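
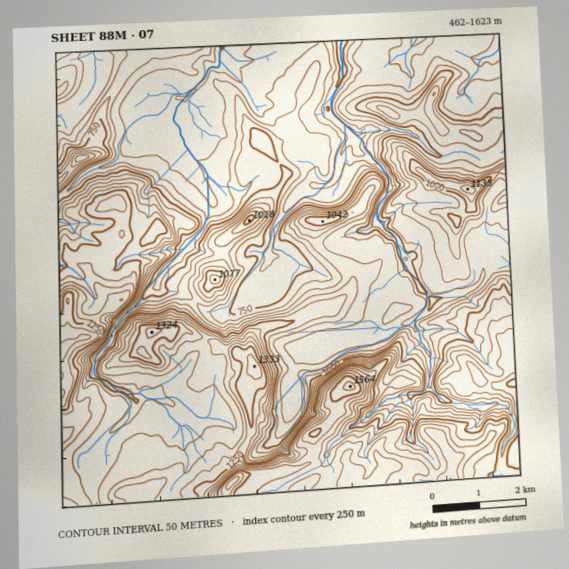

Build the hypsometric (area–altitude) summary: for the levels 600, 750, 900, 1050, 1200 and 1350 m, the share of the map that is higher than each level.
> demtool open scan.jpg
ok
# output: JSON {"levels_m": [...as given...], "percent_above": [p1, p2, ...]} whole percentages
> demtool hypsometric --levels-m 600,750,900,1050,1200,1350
{"levels_m": [600, 750, 900, 1050, 1200, 1350], "percent_above": [89, 68, 46, 32, 14, 6]}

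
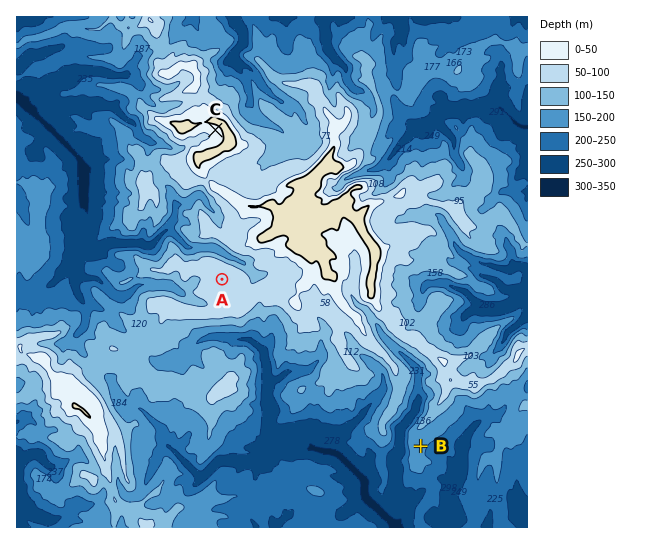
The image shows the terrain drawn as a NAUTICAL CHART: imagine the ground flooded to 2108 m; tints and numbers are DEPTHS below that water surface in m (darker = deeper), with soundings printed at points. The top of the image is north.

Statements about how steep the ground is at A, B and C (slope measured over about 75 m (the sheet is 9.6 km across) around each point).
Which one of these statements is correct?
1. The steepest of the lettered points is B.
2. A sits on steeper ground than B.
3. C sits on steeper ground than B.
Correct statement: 3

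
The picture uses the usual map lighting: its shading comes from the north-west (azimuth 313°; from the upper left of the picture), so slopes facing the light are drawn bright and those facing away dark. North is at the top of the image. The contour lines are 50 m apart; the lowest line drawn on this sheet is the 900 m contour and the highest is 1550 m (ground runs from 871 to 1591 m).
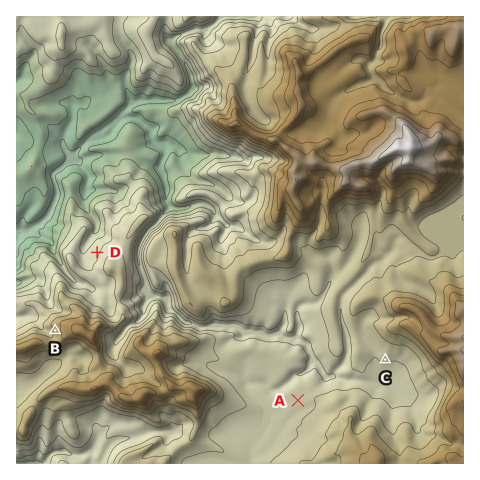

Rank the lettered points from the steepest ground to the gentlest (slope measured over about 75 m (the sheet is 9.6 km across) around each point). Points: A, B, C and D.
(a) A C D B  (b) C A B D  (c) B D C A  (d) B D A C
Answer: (c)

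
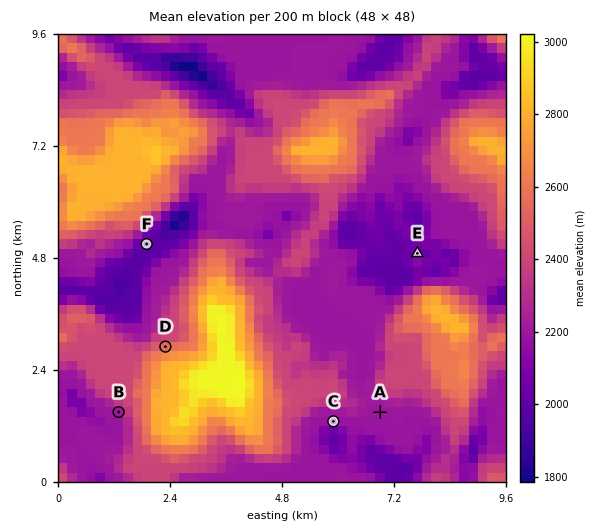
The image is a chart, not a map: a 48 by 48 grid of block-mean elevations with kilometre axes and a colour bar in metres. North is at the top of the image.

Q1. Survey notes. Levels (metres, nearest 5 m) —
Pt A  2195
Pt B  2200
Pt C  2190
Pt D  2590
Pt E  2030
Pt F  1985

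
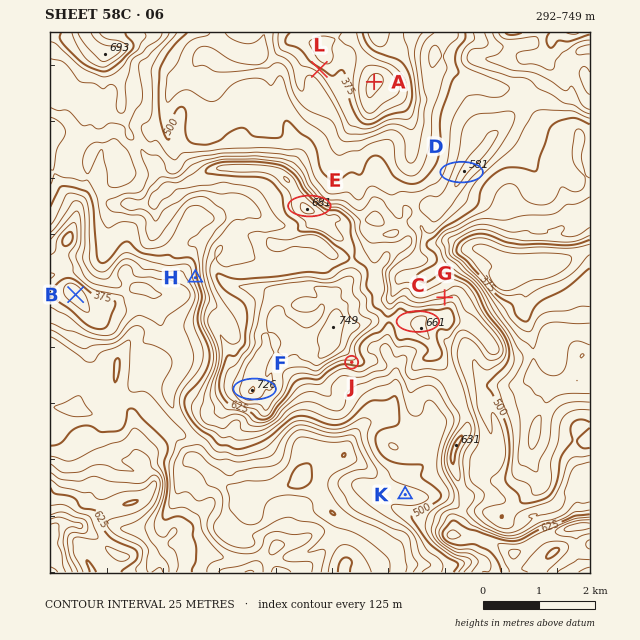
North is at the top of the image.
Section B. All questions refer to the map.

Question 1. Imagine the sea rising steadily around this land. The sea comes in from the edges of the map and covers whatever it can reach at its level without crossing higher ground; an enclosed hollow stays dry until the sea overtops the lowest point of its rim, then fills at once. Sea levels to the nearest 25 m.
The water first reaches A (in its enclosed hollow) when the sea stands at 350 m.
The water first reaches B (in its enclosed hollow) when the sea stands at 375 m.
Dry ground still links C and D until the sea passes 550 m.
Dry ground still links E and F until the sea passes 625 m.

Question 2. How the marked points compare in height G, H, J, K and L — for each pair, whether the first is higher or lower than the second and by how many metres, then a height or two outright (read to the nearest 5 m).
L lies lower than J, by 255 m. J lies higher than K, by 185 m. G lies higher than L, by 185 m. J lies higher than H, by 150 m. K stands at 455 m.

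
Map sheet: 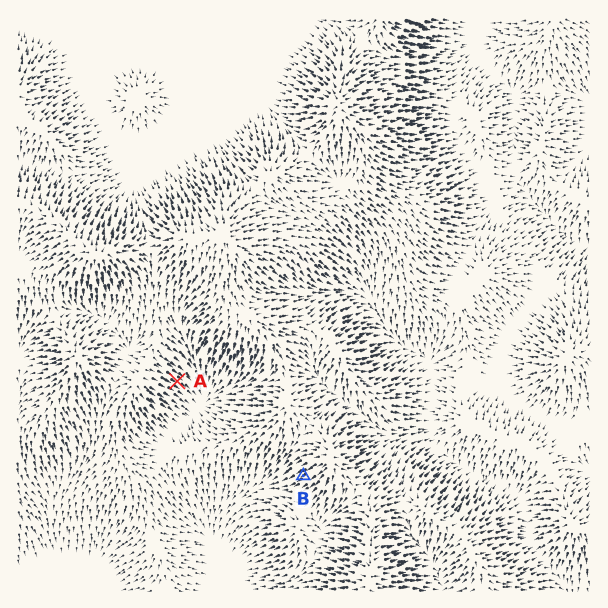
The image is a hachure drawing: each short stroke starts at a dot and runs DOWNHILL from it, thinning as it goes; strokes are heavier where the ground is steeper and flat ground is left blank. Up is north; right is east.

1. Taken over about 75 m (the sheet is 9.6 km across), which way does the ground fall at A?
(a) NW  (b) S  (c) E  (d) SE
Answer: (d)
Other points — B SW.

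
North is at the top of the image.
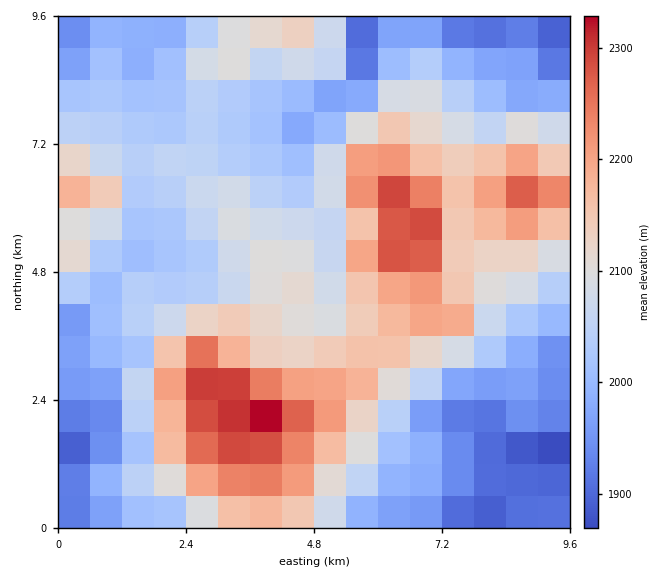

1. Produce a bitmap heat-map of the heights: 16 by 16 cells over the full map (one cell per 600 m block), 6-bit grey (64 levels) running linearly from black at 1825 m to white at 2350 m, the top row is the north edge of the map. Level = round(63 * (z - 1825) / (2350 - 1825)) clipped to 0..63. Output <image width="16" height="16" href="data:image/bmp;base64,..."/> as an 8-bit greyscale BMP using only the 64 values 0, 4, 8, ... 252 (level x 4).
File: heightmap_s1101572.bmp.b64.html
<image width="16" height="16" href="data:image/bmp;base64,Qk02BQAAAAAAADYEAAAoAAAAEAAAABAAAAABAAgAAAAAAAABAAATCwAAEwsAAAABAAAAAAAAAAAAAAEBAQACAgIAAwMDAAQEBAAFBQUABgYGAAcHBwAICAgACQkJAAoKCgALCwsADAwMAA0NDQAODg4ADw8PABAQEAAREREAEhISABMTEwAUFBQAFRUVABYWFgAXFxcAGBgYABkZGQAaGhoAGxsbABwcHAAdHR0AHh4eAB8fHwAgICAAISEhACIiIgAjIyMAJCQkACUlJQAmJiYAJycnACgoKAApKSkAKioqACsrKwAsLCwALS0tAC4uLgAvLy8AMDAwADExMQAyMjIAMzMzADQ0NAA1NTUANjY2ADc3NwA4ODgAOTk5ADo6OgA7OzsAPDw8AD09PQA+Pj4APz8/AEBAQABBQUEAQkJCAENDQwBEREQARUVFAEZGRgBHR0cASEhIAElJSQBKSkoAS0tLAExMTABNTU0ATk5OAE9PTwBQUFAAUVFRAFJSUgBTU1MAVFRUAFVVVQBWVlYAV1dXAFhYWABZWVkAWlpaAFtbWwBcXFwAXV1dAF5eXgBfX18AYGBgAGFhYQBiYmIAY2NjAGRkZABlZWUAZmZmAGdnZwBoaGgAaWlpAGpqagBra2sAbGxsAG1tbQBubm4Ab29vAHBwcABxcXEAcnJyAHNzcwB0dHQAdXV1AHZ2dgB3d3cAeHh4AHl5eQB6enoAe3t7AHx8fAB9fX0Afn5+AH9/fwCAgIAAgYGBAIKCggCDg4MAhISEAIWFhQCGhoYAh4eHAIiIiACJiYkAioqKAIuLiwCMjIwAjY2NAI6OjgCPj48AkJCQAJGRkQCSkpIAk5OTAJSUlACVlZUAlpaWAJeXlwCYmJgAmZmZAJqamgCbm5sAnJycAJ2dnQCenp4An5+fAKCgoAChoaEAoqKiAKOjowCkpKQApaWlAKampgCnp6cAqKioAKmpqQCqqqoAq6urAKysrACtra0Arq6uAK+vrwCwsLAAsbGxALKysgCzs7MAtLS0ALW1tQC2trYAt7e3ALi4uAC5ubkAurq6ALu7uwC8vLwAvb29AL6+vgC/v78AwMDAAMHBwQDCwsIAw8PDAMTExADFxcUAxsbGAMfHxwDIyMgAycnJAMrKygDLy8sAzMzMAM3NzQDOzs4Az8/PANDQ0ADR0dEA0tLSANPT0wDU1NQA1dXVANbW1gDX19cA2NjYANnZ2QDa2toA29vbANzc3ADd3d0A3t7eAN/f3wDg4OAA4eHhAOLi4gDj4+MA5OTkAOXl5QDm5uYA5+fnAOjo6ADp6ekA6urqAOvr6wDs7OwA7e3tAO7u7gDv7+8A8PDwAPHx8QDy8vIA8/PzAPT09AD19fUA9vb2APf39wD4+PgA+fn5APr6+gD7+/sA/Pz8AP39/QD+/v4A////ADBEWFyAoKiceFBEQCggKCgwUGyEtMTIuIhwUEw0JCQkIDhcpNDg3MSkhFxMOCQcFDA0bKjc6PDUvJBoQCwsODRARHC45OTIuLSsiGxIQEQ4RFRcoNCslJCYoKCMfGRMOEBYaHiQmJCEgJiotLB0YFRkWGhkaHSEjHictLychIBoiGRYXGR4hIR0tNzYmJCQgIR4YGBwgHh0cKDY4JyouKSsmGRodHxsZHzA4MiguNjEkHRocGxoYFh4uLygmKC0mGxoZGBoZFxIWIScjHxwhHhcYFxcbGRcVERIgIBoWEhMRFxMWHyEcHhwLFhkUERELDhQTExohIyUeChERCwoMCA="/>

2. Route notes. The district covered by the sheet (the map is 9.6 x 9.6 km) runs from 1840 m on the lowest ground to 2350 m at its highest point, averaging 2070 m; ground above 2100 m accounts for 34.2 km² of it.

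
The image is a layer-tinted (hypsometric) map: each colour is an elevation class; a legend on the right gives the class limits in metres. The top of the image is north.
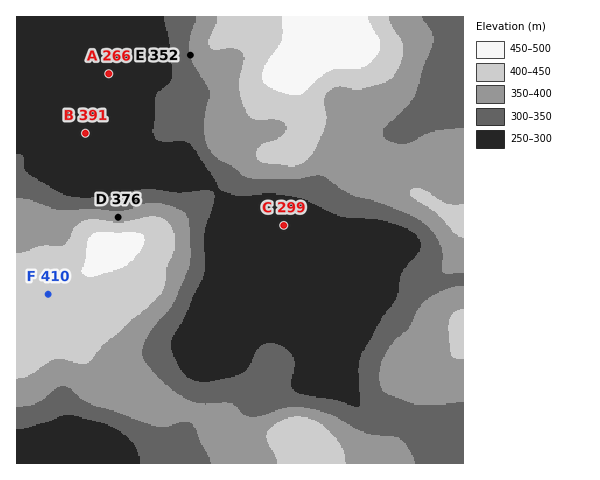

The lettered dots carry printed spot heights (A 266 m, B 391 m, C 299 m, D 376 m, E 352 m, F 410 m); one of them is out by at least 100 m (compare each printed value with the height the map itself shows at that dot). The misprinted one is B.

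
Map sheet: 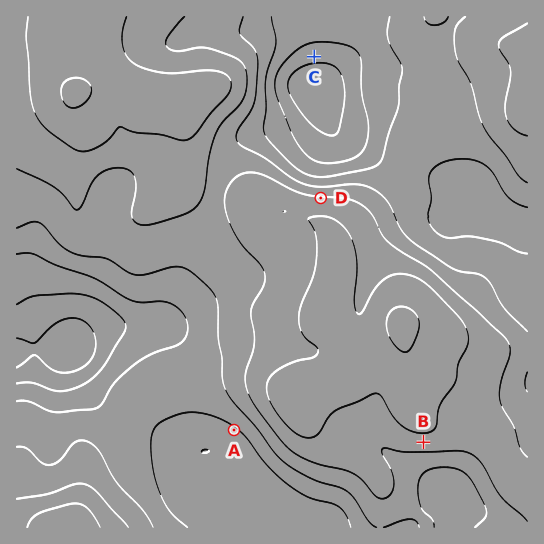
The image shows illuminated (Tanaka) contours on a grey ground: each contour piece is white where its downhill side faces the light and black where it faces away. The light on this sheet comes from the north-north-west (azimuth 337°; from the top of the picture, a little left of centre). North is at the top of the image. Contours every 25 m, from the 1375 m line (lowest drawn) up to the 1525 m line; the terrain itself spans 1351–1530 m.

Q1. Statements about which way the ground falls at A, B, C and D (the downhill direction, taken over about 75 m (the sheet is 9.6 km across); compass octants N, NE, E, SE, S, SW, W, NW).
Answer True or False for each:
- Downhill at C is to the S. True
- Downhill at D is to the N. True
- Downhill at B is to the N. False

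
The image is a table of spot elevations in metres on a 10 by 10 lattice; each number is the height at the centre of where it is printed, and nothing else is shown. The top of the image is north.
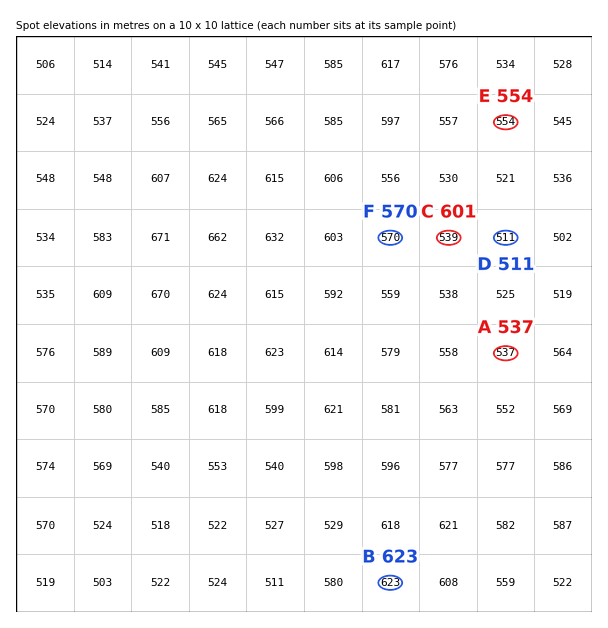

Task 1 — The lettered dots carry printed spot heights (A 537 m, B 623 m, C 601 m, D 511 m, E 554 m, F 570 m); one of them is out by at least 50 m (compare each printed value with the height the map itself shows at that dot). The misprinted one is C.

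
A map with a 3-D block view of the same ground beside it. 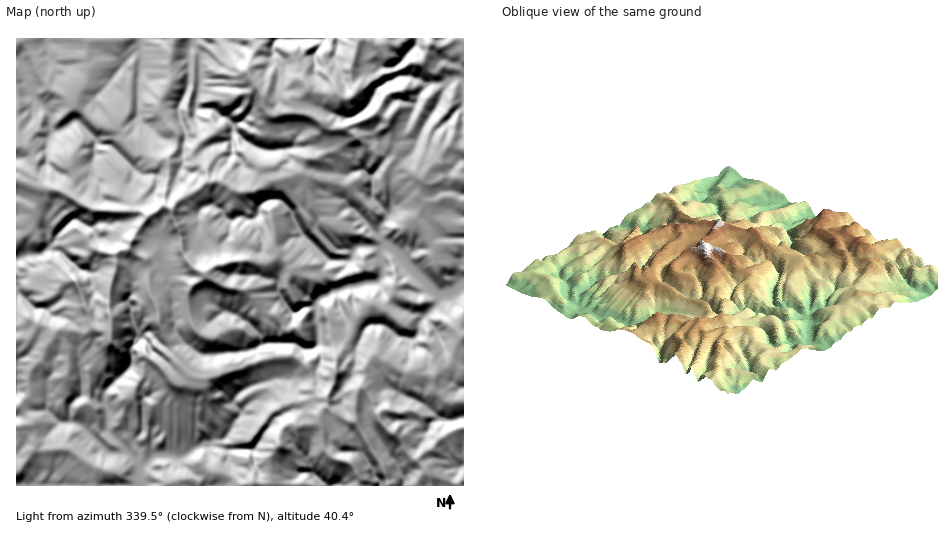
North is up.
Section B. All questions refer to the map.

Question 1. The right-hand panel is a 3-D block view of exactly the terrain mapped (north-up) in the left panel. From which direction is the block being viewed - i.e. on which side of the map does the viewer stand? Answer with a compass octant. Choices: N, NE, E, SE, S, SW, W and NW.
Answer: SE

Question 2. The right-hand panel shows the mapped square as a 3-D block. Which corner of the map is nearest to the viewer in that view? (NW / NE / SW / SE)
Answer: SE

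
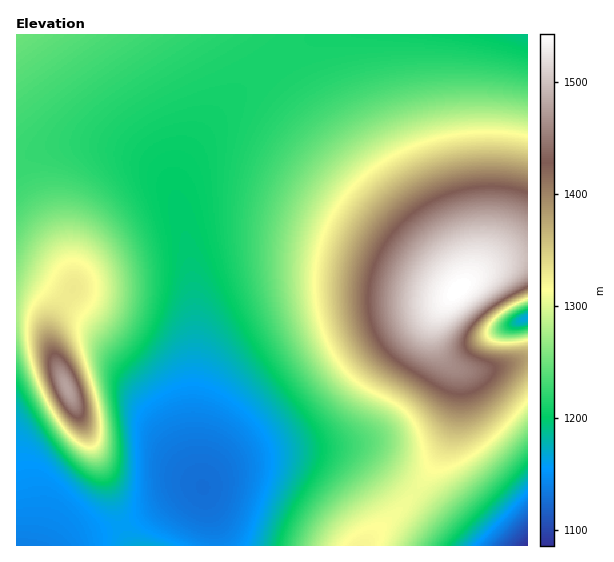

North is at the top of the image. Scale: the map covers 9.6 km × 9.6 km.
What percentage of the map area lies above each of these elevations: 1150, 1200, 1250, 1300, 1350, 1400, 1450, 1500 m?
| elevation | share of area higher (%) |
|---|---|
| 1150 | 92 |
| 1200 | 79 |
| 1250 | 42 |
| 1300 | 28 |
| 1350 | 18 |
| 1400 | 12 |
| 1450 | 7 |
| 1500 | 3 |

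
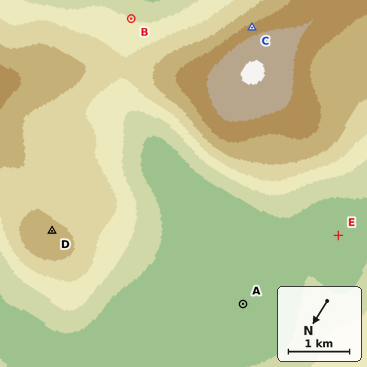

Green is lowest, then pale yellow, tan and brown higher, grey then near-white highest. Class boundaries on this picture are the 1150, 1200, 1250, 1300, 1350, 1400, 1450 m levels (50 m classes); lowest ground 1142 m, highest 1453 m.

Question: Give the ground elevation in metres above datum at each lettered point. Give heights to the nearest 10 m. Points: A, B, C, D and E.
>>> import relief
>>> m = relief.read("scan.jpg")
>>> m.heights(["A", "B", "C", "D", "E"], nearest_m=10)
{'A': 1140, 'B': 1200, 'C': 1370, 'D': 1320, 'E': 1140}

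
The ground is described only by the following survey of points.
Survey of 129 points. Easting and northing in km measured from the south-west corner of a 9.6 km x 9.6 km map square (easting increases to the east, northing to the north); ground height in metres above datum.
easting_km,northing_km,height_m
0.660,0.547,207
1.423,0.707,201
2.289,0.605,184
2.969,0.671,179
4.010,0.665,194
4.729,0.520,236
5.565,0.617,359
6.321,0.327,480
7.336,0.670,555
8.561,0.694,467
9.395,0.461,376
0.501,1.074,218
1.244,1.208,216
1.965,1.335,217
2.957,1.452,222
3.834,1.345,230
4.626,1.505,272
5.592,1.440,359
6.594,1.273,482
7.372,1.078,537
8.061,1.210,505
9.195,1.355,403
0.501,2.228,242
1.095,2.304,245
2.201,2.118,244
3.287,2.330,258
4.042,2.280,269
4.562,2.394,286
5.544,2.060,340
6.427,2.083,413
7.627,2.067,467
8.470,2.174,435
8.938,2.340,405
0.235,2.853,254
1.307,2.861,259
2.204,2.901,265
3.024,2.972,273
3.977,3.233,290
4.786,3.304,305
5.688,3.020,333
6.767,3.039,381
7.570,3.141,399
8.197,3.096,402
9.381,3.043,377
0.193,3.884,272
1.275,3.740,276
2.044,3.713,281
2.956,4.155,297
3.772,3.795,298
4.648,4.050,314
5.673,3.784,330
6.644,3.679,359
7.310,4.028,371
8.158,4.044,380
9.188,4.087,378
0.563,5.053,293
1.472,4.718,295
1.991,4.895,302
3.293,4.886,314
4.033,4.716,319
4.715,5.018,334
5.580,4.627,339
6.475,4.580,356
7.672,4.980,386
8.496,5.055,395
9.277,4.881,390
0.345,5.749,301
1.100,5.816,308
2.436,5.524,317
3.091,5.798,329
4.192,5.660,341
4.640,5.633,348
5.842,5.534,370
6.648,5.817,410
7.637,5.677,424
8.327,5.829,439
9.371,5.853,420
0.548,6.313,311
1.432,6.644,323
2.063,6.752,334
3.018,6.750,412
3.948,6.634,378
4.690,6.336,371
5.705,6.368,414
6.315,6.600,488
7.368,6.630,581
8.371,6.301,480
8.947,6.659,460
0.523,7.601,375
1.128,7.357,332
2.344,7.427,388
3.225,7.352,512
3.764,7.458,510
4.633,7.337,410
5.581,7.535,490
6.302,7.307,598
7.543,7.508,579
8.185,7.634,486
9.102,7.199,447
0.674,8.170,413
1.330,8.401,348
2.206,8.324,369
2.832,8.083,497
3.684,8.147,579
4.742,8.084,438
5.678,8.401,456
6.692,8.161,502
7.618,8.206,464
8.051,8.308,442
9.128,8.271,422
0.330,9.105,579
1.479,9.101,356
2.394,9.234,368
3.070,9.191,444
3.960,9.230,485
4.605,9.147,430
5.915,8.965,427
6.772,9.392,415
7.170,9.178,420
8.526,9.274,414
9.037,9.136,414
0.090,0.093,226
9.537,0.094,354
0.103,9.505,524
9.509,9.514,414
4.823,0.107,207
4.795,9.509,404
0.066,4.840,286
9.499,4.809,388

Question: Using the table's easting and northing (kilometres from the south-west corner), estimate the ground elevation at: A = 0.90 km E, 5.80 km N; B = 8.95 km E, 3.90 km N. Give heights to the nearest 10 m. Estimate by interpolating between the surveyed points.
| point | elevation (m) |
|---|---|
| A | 310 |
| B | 380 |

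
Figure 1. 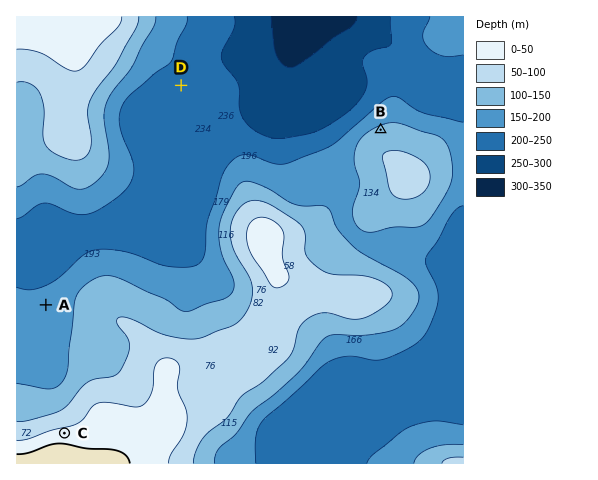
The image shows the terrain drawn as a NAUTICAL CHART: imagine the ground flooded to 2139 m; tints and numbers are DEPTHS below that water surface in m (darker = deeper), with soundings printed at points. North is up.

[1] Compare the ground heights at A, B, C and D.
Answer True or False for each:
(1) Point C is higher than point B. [True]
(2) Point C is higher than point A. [True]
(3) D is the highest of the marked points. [False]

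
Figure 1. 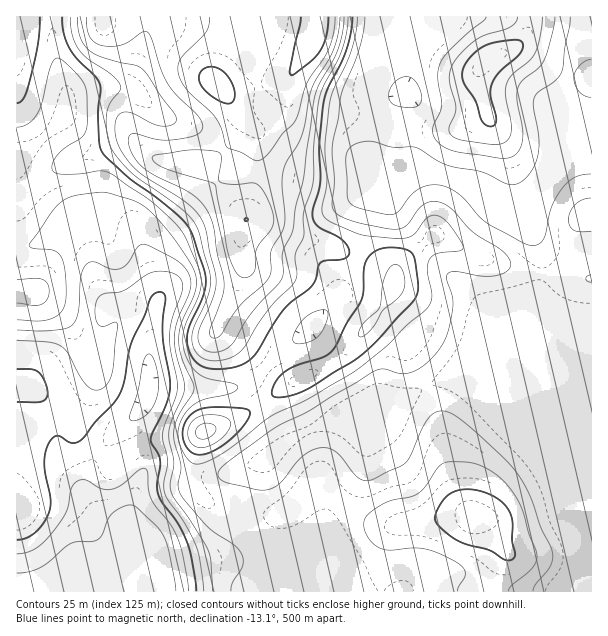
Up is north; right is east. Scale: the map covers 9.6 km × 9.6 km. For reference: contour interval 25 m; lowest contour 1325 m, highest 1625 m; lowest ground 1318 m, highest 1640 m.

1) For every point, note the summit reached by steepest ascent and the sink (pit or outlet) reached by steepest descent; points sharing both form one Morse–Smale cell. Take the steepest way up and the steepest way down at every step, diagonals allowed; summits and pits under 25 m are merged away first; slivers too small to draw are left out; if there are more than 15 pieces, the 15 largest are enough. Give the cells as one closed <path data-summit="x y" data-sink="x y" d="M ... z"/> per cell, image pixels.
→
<path data-summit="246 219" data-sink="146 539" d="M122 88l-27 0-26 8-5 21-23 23-25 18 0 15 3 12 14 17 27 20 11 2 11 12 8 15 6 31 12 24 9-4 21 0 12 4 6 3-6 30 0 47 84 2 11-3 7-5 33-32 20-14 31-32 20-42-27-16-26-6-37-15-18-3 6-47-17-4-7-11-29-28-37-14-27-22z"/><path data-summit="473 516" data-sink="572 131" d="M483 373l-16 0-27 7-45 24-20 6-10 6-30 4-42 18-35 29-12 43 2 2 16 4 20-4 7-4 23-26 18 11 27 23 21 8 13 2 63-10 15 0 18 7 16 26-1 8-14 21-3 7 1 7 103 0 1-200-28 4-30 12-13 0-17-11z"/><path data-summit="315 35" data-sink="146 539" d="M138 302l-21 0-9 4-5 9-3 17-11 14-45 26-14 14-14 3 0 202 283 1 5-19-10-5-27-8-51 0-60 12 2-6 52-8 15-6 10-12 11-28-12-4-16-2-15-7-10-11 0-11-2-2-8 0-21-6-13 0-5 2 0-12-14-25-2-11 16-18 6-16 0-50 6-30-6-3z"/><path data-summit="315 35" data-sink="572 131" d="M591 20l-20 40-12 45 1 12 11 14-1 7-23 44-22 35-16-3-12-6-21-21-41-15-16-3-11 1-23 13 1 11 14 24 22 24 23 30 17 12 20 21 12 16 4 11-8 19-4 23 18 23 17 11 13 0 30-12 28-6z"/><path data-summit="488 60" data-sink="572 131" d="M591 16l-162 0-4 3-10 11-6 18-3 23 2 22-12 5-8 9-12 27-4 22 0 12 2 8 7 6 5 0 22-12 11-1 16 3 29 9 12 6 21 21 16 8 12 1 22-35 24-48 0-3-11-14-1-12 12-45 19-36z"/><path data-summit="315 35" data-sink="146 539" d="M317 16l-264 0-1 19 3 19 13 44 7-6 20-4 27 0 10 3 32 25 37 14 29 28 7 11 17 3 5-29-1-11-17-15-9-15-12-13 7 3 12 0 48-13 19-25 8-16 4-14z"/><path data-summit="395 285" data-sink="572 131" d="M384 182l-8 7-3 6-15 65 32 12 4 6 0 9-14 24-39 47-48 24-33 22 17 24 7 16 37-20 20-6 24-2 10-6 20-6 45-24 27-7 19 1 1-12 11-30-4-11-12-16-20-21-17-12-23-30-22-24-14-24z"/><path data-summit="315 35" data-sink="572 131" d="M428 16l-110 0-4 22-8 16-19 25-48 13-15-1 17 26 17 15 1 11-5 28 31 4 26 6 69 1-8-14 0-12 4-22 12-27 8-9 12-5-2-22 4-29 5-12z"/><path data-summit="473 516" data-sink="146 539" d="M314 482l-8 12-22 18-20 4-18-5-11 29-10 12-15 6-52 8-2 6 60-12 51 0 35 11 2 2-3 6-1 13 187-1 3-13 14-21 1-8-13-24-7-5-14-4-15 0-63 10-13-2-21-8-27-23z"/><path data-summit="33 291" data-sink="146 539" d="M65 230l-29 14-20 4 1 140 13-2 14-14 45-26 8-8 5-11 1-12 5-10-12-23-8-30-14-17z"/><path data-summit="246 219" data-sink="572 131" d="M260 172l-5 0-2 5-5 43 18 3 28 12 35 9 27 15 2-1 12-54 6-15 5-7-70-1z"/><path data-summit="204 431" data-sink="146 539" d="M245 386l-95 0-6 19-16 18 2 11 14 25 0 12 5-2 13 0 30 7 2-2 2-18 6-22 44-20 14-10-4-8z"/><path data-summit="395 285" data-sink="146 539" d="M357 259l-13 22-8 21-31 32-20 14-33 32-11 6 7 2 12 15 33-21 48-24 39-47 14-24 0-9-4-6z"/><path data-summit="17 17" data-sink="146 539" d="M51 16l-35 1 1 140 24-17 23-23 3-9 0-16-13-45z"/><path data-summit="204 431" data-sink="572 131" d="M261 404l-36 20-23 10-6 22-2 20 22 0 44-13 12-7 11-12 0-6z"/>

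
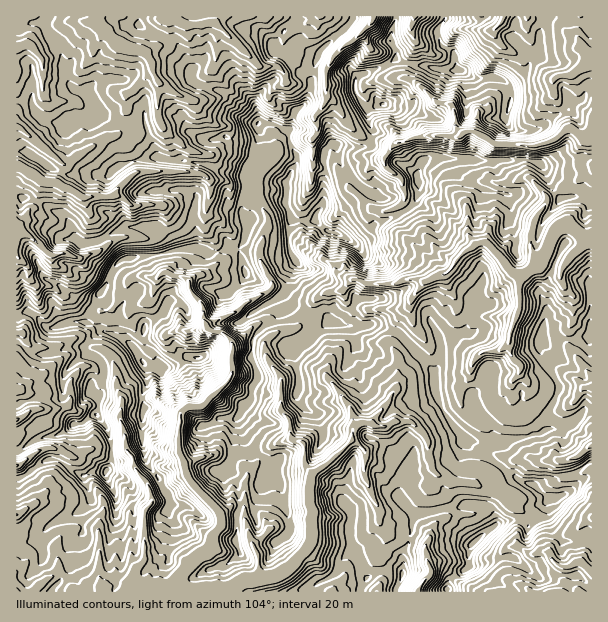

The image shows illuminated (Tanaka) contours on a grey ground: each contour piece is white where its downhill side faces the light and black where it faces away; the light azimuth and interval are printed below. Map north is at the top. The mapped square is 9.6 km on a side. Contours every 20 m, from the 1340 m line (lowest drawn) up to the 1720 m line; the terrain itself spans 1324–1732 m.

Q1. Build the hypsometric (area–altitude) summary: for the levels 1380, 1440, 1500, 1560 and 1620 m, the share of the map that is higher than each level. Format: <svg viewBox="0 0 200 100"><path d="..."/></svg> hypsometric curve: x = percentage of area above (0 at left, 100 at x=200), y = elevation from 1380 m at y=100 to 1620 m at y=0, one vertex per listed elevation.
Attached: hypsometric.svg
<svg viewBox="0 0 200 100"><path d="M166 100l-51-25-57-25-29-25-21-25"/></svg>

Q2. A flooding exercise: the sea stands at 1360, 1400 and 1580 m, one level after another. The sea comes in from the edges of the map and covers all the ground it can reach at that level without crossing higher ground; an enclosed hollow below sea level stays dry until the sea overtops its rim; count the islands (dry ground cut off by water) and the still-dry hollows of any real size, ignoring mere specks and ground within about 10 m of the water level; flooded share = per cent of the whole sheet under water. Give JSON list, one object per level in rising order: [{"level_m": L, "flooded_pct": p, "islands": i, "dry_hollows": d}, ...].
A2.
[{"level_m": 1360, "flooded_pct": 10, "islands": 0, "dry_hollows": 0}, {"level_m": 1400, "flooded_pct": 25, "islands": 0, "dry_hollows": 0}, {"level_m": 1580, "flooded_pct": 89, "islands": 3, "dry_hollows": 0}]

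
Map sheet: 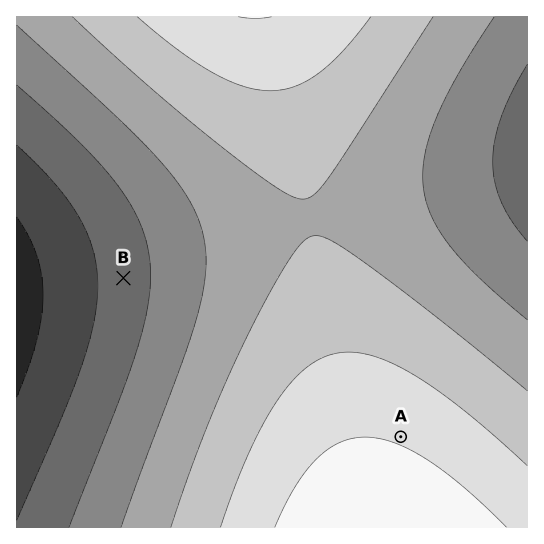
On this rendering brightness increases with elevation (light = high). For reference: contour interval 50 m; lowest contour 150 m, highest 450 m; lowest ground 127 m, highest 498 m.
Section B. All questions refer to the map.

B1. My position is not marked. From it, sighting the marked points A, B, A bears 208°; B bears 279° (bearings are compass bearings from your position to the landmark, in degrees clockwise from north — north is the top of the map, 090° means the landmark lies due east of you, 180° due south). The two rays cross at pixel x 457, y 331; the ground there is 350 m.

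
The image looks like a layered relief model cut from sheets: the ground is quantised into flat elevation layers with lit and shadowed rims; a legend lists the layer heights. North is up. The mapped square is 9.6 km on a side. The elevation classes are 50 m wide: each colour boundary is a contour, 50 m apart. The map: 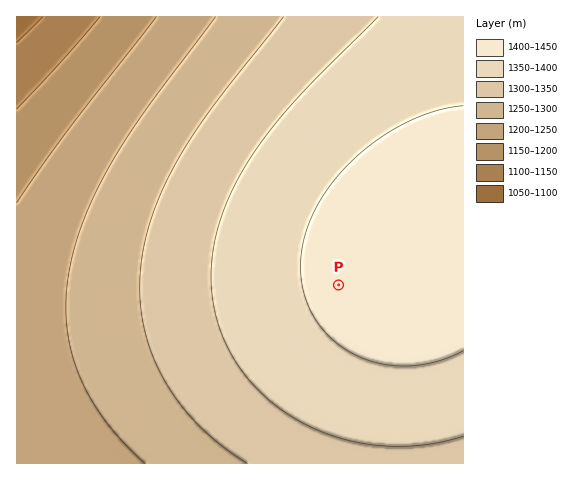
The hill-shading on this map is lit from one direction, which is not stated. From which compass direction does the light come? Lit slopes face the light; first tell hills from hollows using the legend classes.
NW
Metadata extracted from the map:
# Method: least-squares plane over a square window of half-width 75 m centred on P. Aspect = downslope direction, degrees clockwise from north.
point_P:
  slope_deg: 1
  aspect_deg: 252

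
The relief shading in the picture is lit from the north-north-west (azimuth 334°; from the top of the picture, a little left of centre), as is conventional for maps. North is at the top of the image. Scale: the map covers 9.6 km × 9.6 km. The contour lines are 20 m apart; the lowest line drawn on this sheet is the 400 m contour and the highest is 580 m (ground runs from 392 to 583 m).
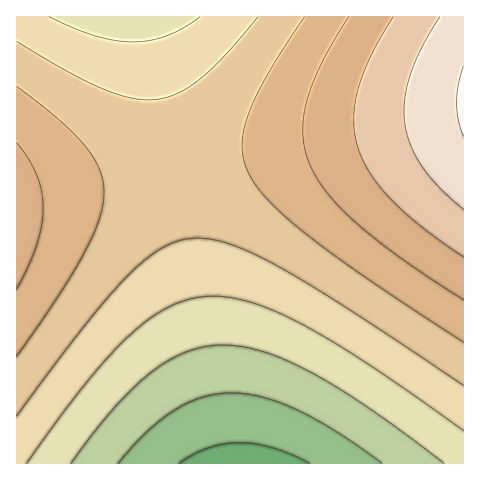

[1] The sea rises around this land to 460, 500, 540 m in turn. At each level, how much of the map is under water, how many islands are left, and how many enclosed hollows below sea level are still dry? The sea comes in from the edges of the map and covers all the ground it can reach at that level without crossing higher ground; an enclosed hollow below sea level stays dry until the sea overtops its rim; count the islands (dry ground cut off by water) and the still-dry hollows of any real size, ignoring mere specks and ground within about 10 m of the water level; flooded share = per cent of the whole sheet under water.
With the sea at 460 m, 25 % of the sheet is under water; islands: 0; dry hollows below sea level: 0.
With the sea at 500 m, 67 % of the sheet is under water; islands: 0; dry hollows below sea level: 0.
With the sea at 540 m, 90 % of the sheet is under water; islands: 0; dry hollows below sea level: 0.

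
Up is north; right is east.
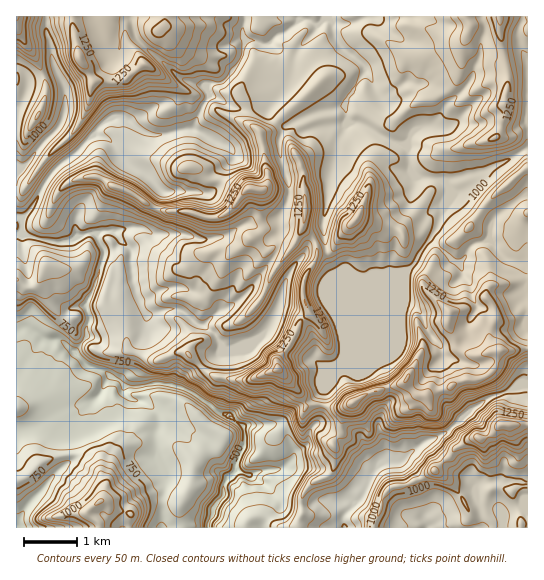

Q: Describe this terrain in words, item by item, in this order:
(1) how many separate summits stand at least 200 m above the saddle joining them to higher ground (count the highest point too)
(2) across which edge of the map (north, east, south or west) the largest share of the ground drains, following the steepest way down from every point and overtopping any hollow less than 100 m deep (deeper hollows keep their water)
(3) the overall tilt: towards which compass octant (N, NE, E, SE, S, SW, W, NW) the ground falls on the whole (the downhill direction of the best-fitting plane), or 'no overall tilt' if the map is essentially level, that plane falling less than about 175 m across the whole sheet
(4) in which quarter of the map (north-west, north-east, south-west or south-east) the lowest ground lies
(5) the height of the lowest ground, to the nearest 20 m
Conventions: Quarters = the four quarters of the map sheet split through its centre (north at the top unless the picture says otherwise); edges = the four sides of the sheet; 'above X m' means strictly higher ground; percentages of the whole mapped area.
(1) There are 9 summits with 200 m or more of prominence.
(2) Most of the ground drains across the southern edge.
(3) On the whole the ground falls towards the south-west.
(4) Look to the south-west quarter for the lowest ground.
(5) About 440 m is the lowest elevation on the sheet.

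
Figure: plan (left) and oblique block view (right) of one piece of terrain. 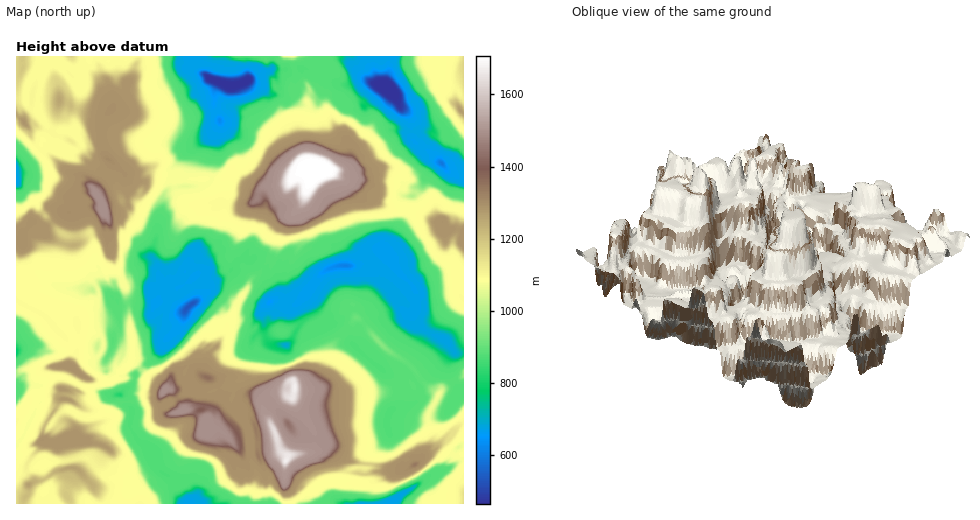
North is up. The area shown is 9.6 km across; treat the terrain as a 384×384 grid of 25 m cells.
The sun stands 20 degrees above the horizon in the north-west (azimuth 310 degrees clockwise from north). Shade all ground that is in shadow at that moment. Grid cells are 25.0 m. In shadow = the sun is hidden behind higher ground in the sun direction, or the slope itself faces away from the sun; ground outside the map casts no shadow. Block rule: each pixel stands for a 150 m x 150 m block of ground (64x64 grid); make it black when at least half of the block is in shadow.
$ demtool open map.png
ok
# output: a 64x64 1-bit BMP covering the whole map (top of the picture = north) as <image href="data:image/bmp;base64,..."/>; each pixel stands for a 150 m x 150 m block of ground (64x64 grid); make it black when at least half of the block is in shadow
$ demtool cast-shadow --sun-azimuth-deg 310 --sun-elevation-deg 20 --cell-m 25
<image width="64" height="64" href="data:image/bmp;base64,Qk0+AgAAAAAAAD4AAAAoAAAAQAAAAEAAAAABAAEAAAAAAAACAAATCwAAEwsAAAIAAAAAAAAA////AAAAAABwiAvk////gDjIAeD////gPAAQYPv/x/gMADAAAf/7/AAAIAAB/8D8AAFgeAP/wH4/80D4Qd/AHhvywH/AB+AMAACAPYIG2AYAAcgAhgbcAggBxgAEBPwBDAGDwAAM/AAGAQPAAAz8HAPBAEAAzvweAy8GAAHe3A4A34cAAMzYDgAfgwAAzJgEAfOCAACAEACHAMAAAAAAAABIYAAAAAAAAAwwBwAAAAAADDgPwAAAAAAEfAfCAAAAAAZ4AecAAAAADngB4QAABAAOeADwAAAAgA78APwABgAADjmA/AAEAAAMf8D8AAAAAAz+QP8AAAAADP4Af+AAAAAM/4BH8PwAAAH/gAH//wAAAf+AAH//gHgH/8AAP/+AeOP/4AP//4M84/nw////hhgj/PDj//+CAOP9/kf//4AEZ/z4M///AAAH/ADgf/8AAAf8ABAf/gAABvwAMH/+AAAE/AAQf/4AAAh8AAE//4AAABgAAR/+wAAAGAAAD25AAAA4AAACRIAAAAAAAAAAAAAAAwAAABAAAACDgAAAFIIAAcPwAAABADAB8/gAAAMAMAHz+AAAEgAgAHH4AAAAAAAAMbAAAAAAAgAxoAAAAAAAAHMAAAAAAAAAcsAAIAAAwABywYAA+ABAAGe/wAH8AGAAB7/gATgAYABPAPjBAAAggAoP48MAAA=="/>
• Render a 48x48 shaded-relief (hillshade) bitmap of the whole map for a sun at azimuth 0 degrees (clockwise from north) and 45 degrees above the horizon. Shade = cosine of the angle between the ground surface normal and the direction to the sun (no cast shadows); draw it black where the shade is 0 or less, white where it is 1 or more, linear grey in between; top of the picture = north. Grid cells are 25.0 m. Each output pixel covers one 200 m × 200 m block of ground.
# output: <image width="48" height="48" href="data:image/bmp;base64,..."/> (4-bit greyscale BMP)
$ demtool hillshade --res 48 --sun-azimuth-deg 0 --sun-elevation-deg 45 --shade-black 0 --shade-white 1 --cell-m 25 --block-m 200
<image width="48" height="48" href="data:image/bmp;base64,Qk32BAAAAAAAAHYAAAAoAAAAMAAAADAAAAABAAQAAAAAAIAEAAATCwAAEwsAABAAAAAAAAAAAAAAABEREQAiIiIAMzMzAERERABVVVUAZmZmAHd3dwCIiIgAmZmZAKqqqgC7u7sAzMzMAN3d3QDu7u4A////ALirmodYu7vck0dHUQMQATYkMQAACd7ru8l5moeKq7vcplVmMRMhE0ZUQyIgAZzdu725iYnLu7zLuoeWNFVkVVRVV3dkAAXN273bvMzKq7y7qqp1WamUdkIkVYmaphA5uruaq8yoesy7p0ISeapld1QzZqze7aQTerpVV3Zmmsu6cwACZqp4vKqFeazf7u2FeqqZqXeczMqFREI1WKqI3cu6qZrN7u7rmqvd3M3dvLhBNZeJrLp6zLu7uqq7vd7duqvc3e3cqbhDJYq73Lh9uqu8uqqru8zO7Lu7nMzMyrhnllvd3KesqKu7qpmKu7y97Nu7d4q+7aZ3vM3uy6e7hpuqqpp5q7zHvsu6mKuqu5aHbe3cu6u6mJqoqqqZq6vJnIq63raFRZmrqrqqu73tzLvLrLvLu7rNqmmoqXqrdXvd7Lq7ze/+7+3d3czbu7vNusy6mL3Nymzu7bvM7v//7v/+3d3Lqru83d3d3tuq3Jrv3dy73u///u/+7dy6q7vN7rzKzcu43Lqu3d3rmszM3e7u7suqu83d25loq7qqu7qqzc7tp6vKibze26qrve7bhpZqu7uqq8q6vM3duIvbq8u7uqq7ze2WV0Wru7uqu9rLvN3dyYve7u3Lu6u7zbt2Zlmru7urvNm7qszd2onN3d7bu7u8y7qJVKu7u7u7uamruYvN3WZ7u73cu7vNu7qIWLu7u7u6homruom9vbdGiqu93u3du7qIm7u7uqqmWZeru7q6rOp1VYq87u7bu6iIq7u6qqqne7iaqrunm8updUerzcy7u6WHq3mqqqqoWauXaaqmq7u6qnRXq7u7u5ZmqlV4h3mlV4p1VaqHqruoiqdURqu7unZXhoZVeIiHl3dolVdZp3lVRGeHVGmqp0RlVrqHmZhol2aap0NHVVVUIAJFZkRnVEVnecu7mIdmhXWalkNEWGNUEAACNEISJFh6ve3biahmlnh6h2Z4p0RFRkICMiISRYrO7u7qu7pqqnhYeaqqqGRlmodSNEM1eLvu7t7du7iMqnZmi7u7q5homXWWRFd2q8zO7u3cy6jMupZ4m7u7u6yahXZYdUipqr7u77u6urzsuqmJq7u7u93Kl5pUanipqqzu7nmJnN3bq7y6vN3uy93MvKuomruqrMzey2dpzu26u93Lvu7u3d3Mzd3d3dvdzd3bqGR73d27u93LvN3u7uzM3u/u7tvd3dy3VUWrurqbu7u7mazu7ty97v/u3d3NvcqFVTaqq7ebqWmqh6nM3azN3v/+zd7cvLp3hGqqiZerqVarp6eru6vd3u7u7u7d3LqJVLy5eIq7qpirqqqqqrvd3czd/u7t7rp2Rdy5mby7u7u7vM2ru97e7tzu3c3u7Jdkeruqu927u6y7y8297v7szd3ey93t13RHvZu7zLu7y6q7y8vd3d3Ku827u8zcdURau5q83LrN7cqrvcqoVXmcu7y7rKllVWWbupm7y6ve7uurnLpUVCRpmau7vKhVdnaruqmruqvNzeuqmrp5ljQjh5q7vKqZl3i7uw=="/>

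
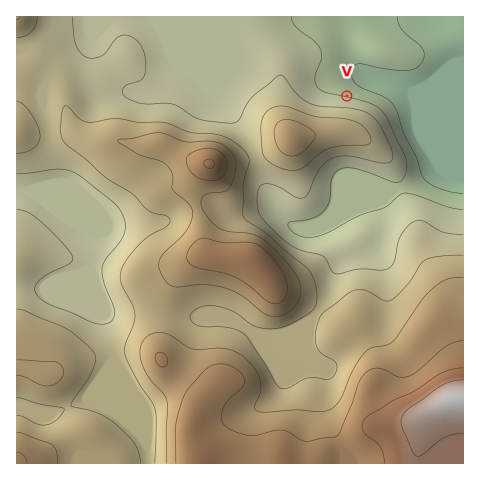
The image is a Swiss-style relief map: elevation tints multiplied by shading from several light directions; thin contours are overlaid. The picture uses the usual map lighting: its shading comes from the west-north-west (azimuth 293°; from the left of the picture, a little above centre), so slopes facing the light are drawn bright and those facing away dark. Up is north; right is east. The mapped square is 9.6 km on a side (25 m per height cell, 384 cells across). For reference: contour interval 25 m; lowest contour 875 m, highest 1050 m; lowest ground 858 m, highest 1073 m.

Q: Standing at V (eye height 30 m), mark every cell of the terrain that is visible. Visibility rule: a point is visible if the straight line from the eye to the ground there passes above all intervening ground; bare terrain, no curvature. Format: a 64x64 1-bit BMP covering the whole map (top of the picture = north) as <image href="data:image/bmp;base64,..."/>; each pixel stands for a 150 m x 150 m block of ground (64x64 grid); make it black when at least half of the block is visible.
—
<image width="64" height="64" href="data:image/bmp;base64,Qk0+AgAAAAAAAD4AAAAoAAAAQAAAAEAAAAABAAEAAAAAAAACAAATCwAAEwsAAAIAAAAAAAAA////AAAAAAAAAAAAAAAAAAAAAAAAAAAAAAAAAAAAAAAAAAAAAAAAAAAAAAAAAAAAAAAAAAAAAAAAAAAAAAAAAAAAAAAAAAAAAAAAAAAAAAAAAAAAAAAAAAAAAAAAAAAAAAAAAAAAAAAAAAAAAAAAAAAAAAAAAAAAAAAAAAAAAAAAAAAAAAAAAAAAAAAAAAAAAAAAAAAAAAAAAAAAAAAAAAAAAAAAAAAAAAAAAAAAAAAAAAAAAAAAAAAAAAAAAAAAAAAAAAAAAAAAAAAAAAAAAAAAAAAAAAAAAAAAAAAAAAAAAAAAAAAAAAAAAAAAAAAAAAAAAAAAAAAAAAAAAAAAAAAAAAAAAAAAAAAAAAAAAAAAAAAAAAAAAAAAAAAAAAAAAAAAAAAAAAAAAAAAAAAAAAAAAAAAAAAAAAAAAAAAAAAAAAAAAAAAAAAAAAAAAAAAAAAAAAAAAAAAAAAAAAAAAAAAAAAAAAAAAAAAAAAAAAEAAAAAAAAAAwAAAAAAAAAHAAAAAADgAA8AAAAAAf/APwAAAAAD/+B/AAAAAAP/8P8AAAAAA////wAAAAAD////AAAAAAP///8AAAAAA////0AAAAAD////fAAAAAP///8+AMAAB////z8A4AAH////PgDgAAf//H/+AOAAH//wf/4A4AB//+D//wHgD///////Af///////w=="/>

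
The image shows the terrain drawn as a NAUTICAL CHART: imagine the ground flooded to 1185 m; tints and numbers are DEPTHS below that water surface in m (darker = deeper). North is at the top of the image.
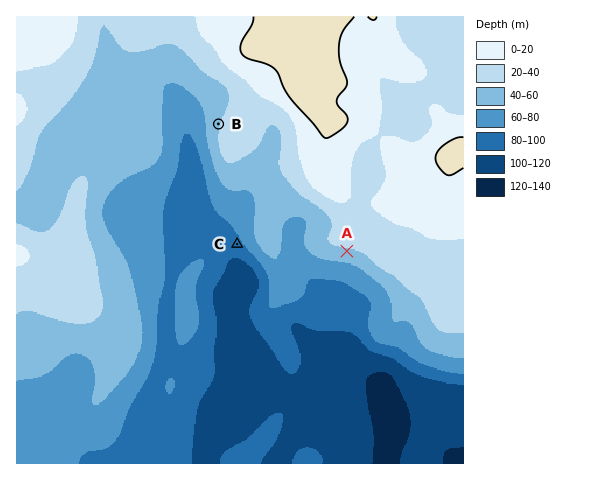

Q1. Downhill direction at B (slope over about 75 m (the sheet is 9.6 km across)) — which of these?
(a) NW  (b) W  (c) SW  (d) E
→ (b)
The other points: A S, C SW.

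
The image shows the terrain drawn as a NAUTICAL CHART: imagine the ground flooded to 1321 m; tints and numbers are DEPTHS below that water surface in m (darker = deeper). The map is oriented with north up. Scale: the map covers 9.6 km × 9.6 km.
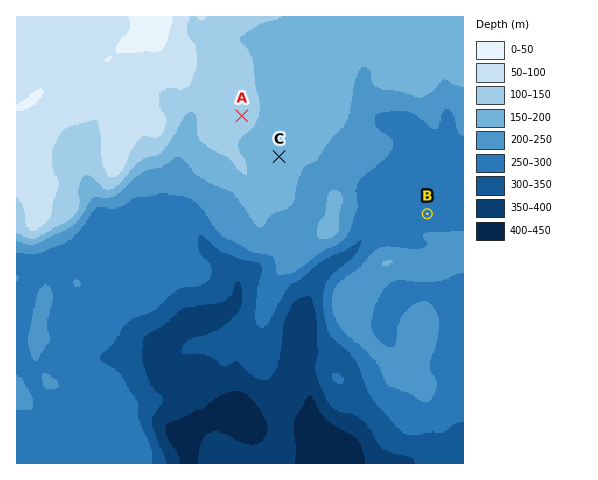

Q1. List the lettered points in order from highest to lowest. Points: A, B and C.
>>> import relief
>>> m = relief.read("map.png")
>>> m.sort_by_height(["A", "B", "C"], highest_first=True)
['A', 'C', 'B']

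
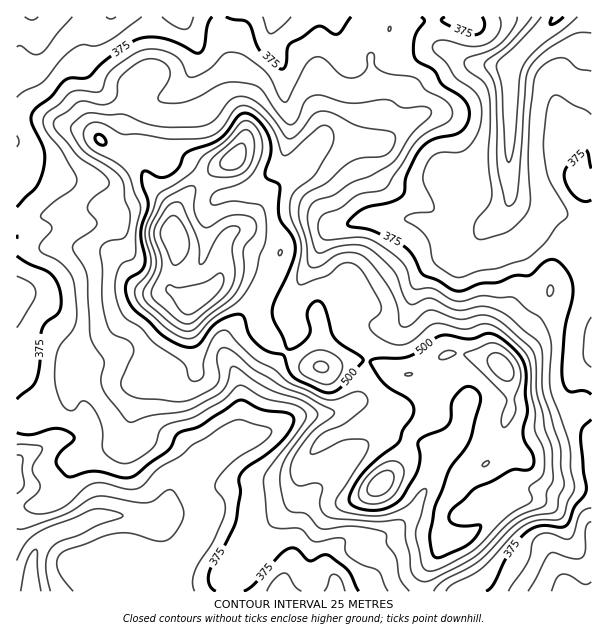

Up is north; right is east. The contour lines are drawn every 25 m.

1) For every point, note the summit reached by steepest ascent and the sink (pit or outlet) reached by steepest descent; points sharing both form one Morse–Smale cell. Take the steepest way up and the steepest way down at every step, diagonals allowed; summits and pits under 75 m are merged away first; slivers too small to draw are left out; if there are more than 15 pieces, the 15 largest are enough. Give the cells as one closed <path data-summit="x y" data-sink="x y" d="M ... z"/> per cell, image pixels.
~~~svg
<path data-summit="174 234" data-sink="32 591" d="M153 192l-7 0-26 12-104 17 0 370 406 1 2-17 4-9 12-18 11-9-7-6-4-8 2-18 14-18 2-7 10-10 17-8 8-8 6-12 6-21-4 3-9 0-58-12-6-4-4-17-11-19-14 0-28-13-20 0-19 6-24-1-11-5-21-15-11-11-6-11-3-25-8-9-15-7-14-1-24 18-7 0-15-8-3-2 0-9 8-30-2-12-2-5 0-21-5-9z"/><path data-summit="174 234" data-sink="557 17" d="M591 16l-199 0-2 16-5 10-15 17 3 19 6 17 0 15-6 16 1 17-30 1-11-4-12 0-15 16-6 11-34 28-13 23-10 10-9 2-6 6-6 15 0 19-4 11 15 2 15 7 8 9 2 19 4 12 14 16 21 15 20 6 15 0 19-6 20 0 28 13 14 0 11 19 4 17 6 4 9 2 19 2 21 6 18 2 5-6 3-6 21 7 21 0 15-5 18-8 7 0z"/><path data-summit="174 234" data-sink="32 17" d="M390 16l-373 0-1 203 11 1 32-8 22-1 39-7 26-12 7 0 16 12 5 9 0 21 2 5 2 12-8 30 0 9 18 10 7 0 17-11 6-8 4-11 0-19 6-15 6-6 9-2 10-10 13-23 21-15 34-40 12 0 11 4 30-1-1-17 6-16 0-15-6-17-3-19 18-23 3-12z"/><path data-summit="174 234" data-sink="567 591" d="M591 408l-7 0-18 8-15 5-21 0-18-7-4 0-9 30-6 12-8 8-17 8-10 10-2 7-14 18-2 18 4 8 7 6-11 9-12 18-4 9-1 17 169-1z"/>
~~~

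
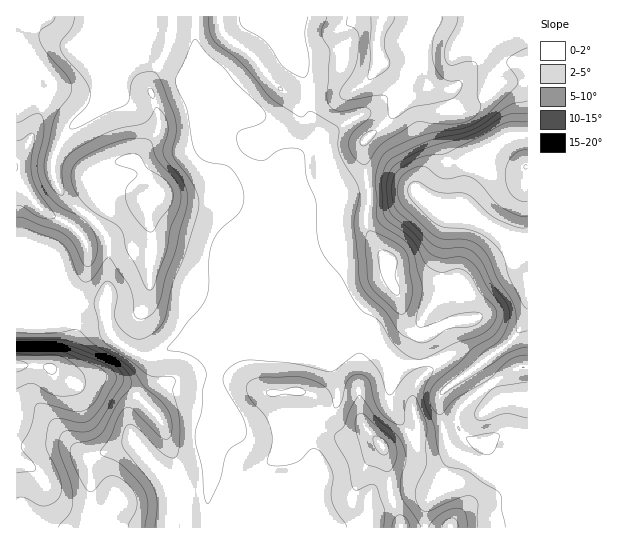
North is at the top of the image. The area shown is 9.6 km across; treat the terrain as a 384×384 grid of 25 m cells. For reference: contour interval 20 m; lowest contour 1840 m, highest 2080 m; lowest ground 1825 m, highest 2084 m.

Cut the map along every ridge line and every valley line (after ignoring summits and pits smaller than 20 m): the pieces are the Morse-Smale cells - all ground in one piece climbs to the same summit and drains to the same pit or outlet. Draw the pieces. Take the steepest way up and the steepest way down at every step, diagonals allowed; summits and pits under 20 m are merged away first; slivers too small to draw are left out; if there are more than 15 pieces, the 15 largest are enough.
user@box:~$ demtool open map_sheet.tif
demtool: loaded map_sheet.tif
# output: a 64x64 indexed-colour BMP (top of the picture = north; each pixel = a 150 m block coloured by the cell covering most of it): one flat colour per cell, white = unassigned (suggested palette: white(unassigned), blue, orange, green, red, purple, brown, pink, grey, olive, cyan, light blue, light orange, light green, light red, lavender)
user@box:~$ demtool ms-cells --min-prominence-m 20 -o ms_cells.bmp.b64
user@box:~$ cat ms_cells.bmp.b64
<image width="64" height="64" href="data:image/bmp;base64,Qk12CAAAAAAAAHYAAAAoAAAAQAAAAEAAAAABAAQAAAAAAAAIAAATCwAAEwsAABAAAAAAAAAA////ALR3HwAOf/8ALKAsACgn1gC9Z5QAS1aMAMJ34wB/f38AIr28AM++FwDox64AeLv/AIrfmACWmP8A1bDFACIiIiIiIiIiIiIiIkRERERERERERETMzMzJmZmZmZmZIiIiIiIiIiIiIiIiRERERERERERERMzMzMmZmZmZmZkiIiIiIiIiIiIiIiJERERERERERERETMzMyZmZmZmZmSIiIiIiIiIiIiIiIkRERERERERERERETMzMmZmZmZmZIiIiIiIiIiIiIiIiRERERERERERERERERERJmZmZmZkiIiIiIiIiIiIiIiJEREREREREREREREREREmZmZmZmSIiIiIiIiIiIiIiIkRERERERERERERERERERJmZmZmZIiIiIiIiIiIiIiIiJEREREREREREREREREREmZl3d3ciIiIiIiIiIiIiIiJERERERERERERERERERESZl3d3dyIiIiIiIiIiIiIiIkREREREREREREREREREREd3d3d3IiIiIiIiIiIiIiIiREREREREREREREREREREd3d3d3ciIiIiIiIiIiIiIiJERERERERERERERERERER3d3d3dyIiIiIiIiIiIiIiIiRERERERERERERERERER3d3d3d3IiIiIiIiIiIiIiIiIkRERERERERERERERERHd3d3d3ciIiIiIiIiIiIiIiIiREREREREREREREREREd3d3d3dyIiIiIiIiIiIiIiIiRERERERERERERERERER3d3d3d3IiIiIiIiIiIiIiIiJERERERERERERERERERHd3d3d3ciIiIiIiIiIiIiIiIkRERERERERERERERERER3d3d3dyIiIiIiIiIiIiIiIiREREREREREREREREREREd3d3d3IiIiIiIiIiIiIiIiJEREREREREREREREREREQRd3d3ciIiIiIiIiIiIiIiIkREREREREREREREQRRERBEXd3dyIiIiIiIiIiIiIiIiJERERERERERERERhERERERF3d3IiIiIiIiIjMzMiIiIkRERERIiERERERmYRERERERF3ciIiIiIiIjMzMzMzIiJERIiIiIhERERmZhERERERERdyIiIiIiIjMzMzMzMzMzRIiIiIiIZmZmZmYREREREREXIiIiIiIjMzMzMzMzMzM4iIiIiIZmZmZmZhERERERERciIiIiIiMzMzMzMzMzMziIiIiIhmZmZmZmYRERERERESIiIiIiIzMzMzMzMzMzM4iIiIiGZmZmZmZmERERERERIiIiJVVTMzMzMzMzMzMziIiIiGZmZmZmZmZhEREREREiIiJVVVMzMzMzMzMzMzM4iIiIZmZmZmZmZmERERERESIiIlVVUzMzMzMzMzMzMziIiIhmZmZmZmZmYRERERERIiIlVVVTMzMzMzMzMzMzOIiIhmZmZmZmZmZhEREREREiIlVVVVMzMzMzMzMzMzMziIhmZmZmZmZmZmEREREREVVVVVVVUzMzMzMzMzMzMzOIhmZmZmZmZmZmYRERERERVVVVVVVTMzMzMzMzMzMzM4iGZmZmZmZmZmZhERERERFVVVVVVVMzMzMzMzMzMzMziGZmZmZmZmZmZmEREREREVVVVVVVUzMzMzMzMzMzMzM4ZmZmZmZmZmZmZhERERGqVVVVVVVTMzMzMzMzMzMzMzZmZmZmZmZmZmZmEREaqqpVVVVVVTMzMzMzMzMzMzMzNmZmZmZmZmZmZmYREaqqqlVVVVUzMzMzMzMzMzMzMzMRFmZmZmZmZmZmZhGqqqqqVVVVUzMzMzMzMzMzMzMzMxERERFmZmZmZmYREaqqqqpVVVUzMzMzMzMzMzMzMzMxERERERZmZmZmYRERqqqqqlVVUzMzMzMzMzMzMzMzMzERERERERFmZhERERGqqqqqVVVTMzMzMzMzMzMzMzMzEREREREREREREREREaqqqqpVVVMzMzMzMzMzMzMzMzERERERERERERERERERGqqqqlVVUzMzMzMzMzMzMzMzEREREREREREREREREREaqqqqVVVTMzMzMzMzMzMzMzERERERERERERERERERERGqqqpVVVMzMzMzMzMzMzMzERERERERERERERERERERERqqqlVVVTMzMzMzMzMzMzERERERERERERERERERERERERqqVVVVMzMzMzMzMzMzMRERERERERERERERERERERERERFVVVVTMzMzMzMzMzMxEREREREREREREREREREREREREVVVVVVTMzMzMzMzMzMRERERERERERERERERERERERERVVVVVVUzMzMzMzMzMxERERERERERERERERERERERERFVVVVVVVMzVVUzMzMzEREREREREREREREREREREREREVVVVVVVUzVVVVVTMzERERERERERERERERERERERERERVVVVVVVVVVVVVVUzERERERERERERERERERERERERERFVVVVVVVVVVVVVu7EREREREREREREREREREREREREREVVVVVVVVVVVVbu7sRERERERERERERERERERERERERERVVVVVVVVVVVbu7uxERERERERERERERERERERERERERFVVVVVVVVVVbu7uxEREREREREREREREREREREREREREVVVVVVVVVVVu7u7ERERERERERERERERERERERERERERVVVVVVVVVVW7u7sRERERERERERERERERERERERERERFVVVVVVVW1Vbu7uxEREREREREREREREREREREREREREVVVVVVVVbu7u7u7ERERERERERERERERERERERERERER"/>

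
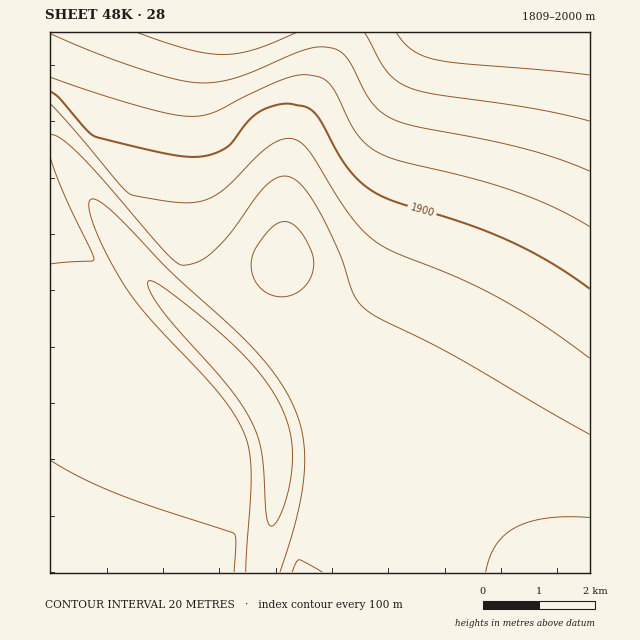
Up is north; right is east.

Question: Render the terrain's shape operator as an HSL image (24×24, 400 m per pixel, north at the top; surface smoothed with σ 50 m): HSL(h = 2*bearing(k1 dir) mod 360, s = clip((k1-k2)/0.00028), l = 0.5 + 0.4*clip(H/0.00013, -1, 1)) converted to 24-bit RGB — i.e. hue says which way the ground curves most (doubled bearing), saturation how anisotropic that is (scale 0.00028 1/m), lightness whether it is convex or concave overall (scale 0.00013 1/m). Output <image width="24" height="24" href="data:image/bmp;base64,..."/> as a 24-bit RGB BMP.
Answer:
<image width="24" height="24" href="data:image/bmp;base64,Qk32BgAAAAAAADYAAAAoAAAAGAAAABgAAAABABgAAAAAAMAGAAATCwAAEwsAAAAAAAAAAAAAfoGBf4GAf4CAf4B/f4B/gIB/gIB/uqaC/6khBBY4/6AgvqaCgnx8gnx8gnx8gnt8g3t8g3t9g3p9g3p9g3p9g3l+g3l+g3h/foCAfoB/foB/f4B/f39+gH9+gH9+ioV9/85+BBc4DjiI89iqgXx8gnx8gnt8gnt8gnt8gnt8g3p9g3p9g3p9g3l+g3l+g3l/foB+fn9+f39+f39+f39+f399gH59gH59/+KrBBU6CBlB/evDgXx8gXt8gnt8gnt8gnt8gnp8gnp9gnp9gnp+g3l+g3l/gnl/fn9+fn9+f399f399f399f359f359gH58/e/GBRJDBQ4y/u6ygXx7gXt7gXt7gXt8gnt8gnp8gnp9gnp9gnp+gnp+gnl/gnmAfn99f399f399f359f358f358f358gH18/PnNBglSBAYv//qggXx7gXt7gXt7gXt7gXt8gXp8gnp8gnp9gnp+gnp+gnp/gnqAf399f358f358f358f358f318f317f3177vzPGwNWDwUu8P+jgHx7gHt7gHt7gXt7gXt7gXp8gXp8gXp9gXp9gXp+gnp/gnqAf358f358f358f357f317f317f317f5N7tv+pMAJDIwk13f64gHx7gHt6gHt7gHt7gHt7gHt7gXt8gXt9gXt9gXt+gXt/gXqAf358f317f317f317f317f317gYB7zP/XhAZzMQMxRv8LmMiCgHx6gHx6gHt6gHt7gHt7gHt7gHt8gHt8gHt9gHt+gXt/gXuAf317f317f317f316f316gH56tfjR4AF8NwMnRwg7xP/IgX17gHt7gHx6gHx6gHt7gHt7gHt7gHt7gHt8gHt9gHt+gHt/gHt/f317f317f316f316gH56sfbT9gA8NgMeNgUiqP/EfaSKg3yDgnt+gXt7gHx6f3x7f3x7f3t7f3t7f3t8f3x9f3x9f3x+gHx/f3x6f3x6f3x6gH56sPfS6wExNAMaOAQdj//Hhc6xe3iRiHiQjHmIhnp+gnt6gHx7f3x7f3x7f3x7f3x8f3x8f3x9f3x+f3x/f3x6f3x6f3x6p/PD6TQCMgMaOwQelv/Ihtq1b4ybbmuckG2dmXKOkHd+hnp5gX16f317f317f318fn18fnx8fn19fn1+fn1/f3t6f3x6jNmZIv9SMAMePQQilP+9hdigZ556XI+QWliFkluQoGV6mnJxjX13g356gH57f317fn18fn18fn18fn19fn1+fn1+f3t6e5t6of+vMwQpOwMrcP+UitiaiJ9sbJVaS2dSREJNaUpSl2lZoIVskod2hYJ5gH97f357fn58fn58fn58fX59fX59fX5+gHx6yv/QWwhNNAMr9gBhouytlJB2oJ5wj5BnUl1oPkFaV1Vpj4htoJp1lJB4hoV6gIB7fn97fn58fn58fX58fX58fX59fX9+k+GWp/wAMwMtZQhWzP/Sh4R6k496n5t8kY58XFx9Pj90V1d3jYx2oJ54lJR5h4d6gIF7fn97fX97fX98fX98fH98fH99fH9+qf+tNgQxOAMyof+ofpp6hoN5k5B5n515kY94Xlx5Pz50V1d6jY16n597lJR6hod6gIF7fn97fX97fX97fH98fH98fH99fIB9dghrNQMw7wGOmOWbgX16hoJ5k495oJt4ko51XV53P0J0Vll+jYx+n51/lZN8h4d7gIF7fYB7fX97fH97fIB7e4B8e4B8e4B9NQMxTgdIzP/Ogn16gn16hoN7ko9/oZiFnoR+YWN6P0x0Ul+Aiox/n5eDl5B/iYZ9gYJ8foB7fIB7fIB7e4B7e4B8e4B8e4F9NgMxc/93f619gXt6gn57iIZ6kJV2kKFvfJ5mdVObXEeNSmV/eIaKnZCFm4qAjYR9hIJ8foF8fIB7fIB7e4B7e4F8e4F8e4F9kwx/sPW0gXp7gXt7g317iYN6l491o5RpjHpWV19MU3dxSm99Z4CDlYeAn4d/k4R9h4N9gIJ8fYF8e4F7e4F8e4F8e4F9e4J9jv/Zh4Z7gXt7gnt7g3x7iH96lIF3oXtwmnZyb4F7Snp2U3t8Unt+iYl5noV/moR+jYN+hIN9foF8fIF8e4F8e4J8e4J9e4J9g3t/gnt8gnt8gnt8g3x7hnx7jnx6m3x8oX59j358X356S3t4SXp8aIF/lYR/n4R/lIN+iIN+gIN9fIJ8e4J8e4J9e4J9e4N9gnt9gnt9gnt9gnx9g3x8hHx8iX18k318n359nX99doV2T315Snx6UX59foh4nYR/m4R/joR/hYR/foJ9fIJ9e4J9e4N9e4N+"/>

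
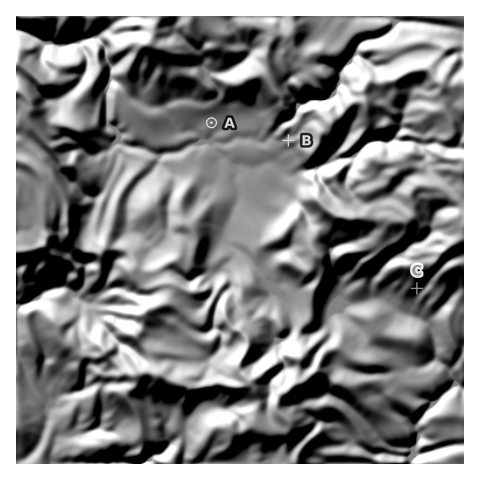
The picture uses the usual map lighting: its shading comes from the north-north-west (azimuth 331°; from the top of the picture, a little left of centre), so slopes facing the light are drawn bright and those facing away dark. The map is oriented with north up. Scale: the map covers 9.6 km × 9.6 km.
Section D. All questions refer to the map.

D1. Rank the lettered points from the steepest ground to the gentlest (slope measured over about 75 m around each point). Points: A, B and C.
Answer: C B A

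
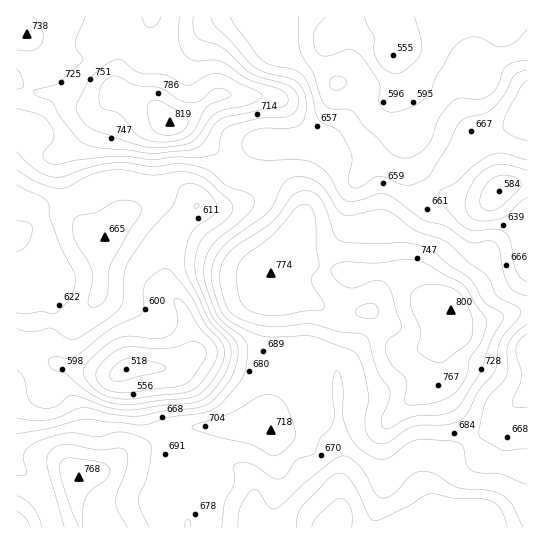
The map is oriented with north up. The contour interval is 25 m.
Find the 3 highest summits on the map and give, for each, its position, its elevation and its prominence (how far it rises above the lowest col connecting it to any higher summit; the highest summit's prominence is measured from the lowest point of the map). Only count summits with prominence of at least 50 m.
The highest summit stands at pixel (170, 122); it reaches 819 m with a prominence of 301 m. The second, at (451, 309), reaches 800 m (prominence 112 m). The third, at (78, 477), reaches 768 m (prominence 76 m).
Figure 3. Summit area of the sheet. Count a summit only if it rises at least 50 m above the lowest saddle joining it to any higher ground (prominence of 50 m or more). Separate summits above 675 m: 3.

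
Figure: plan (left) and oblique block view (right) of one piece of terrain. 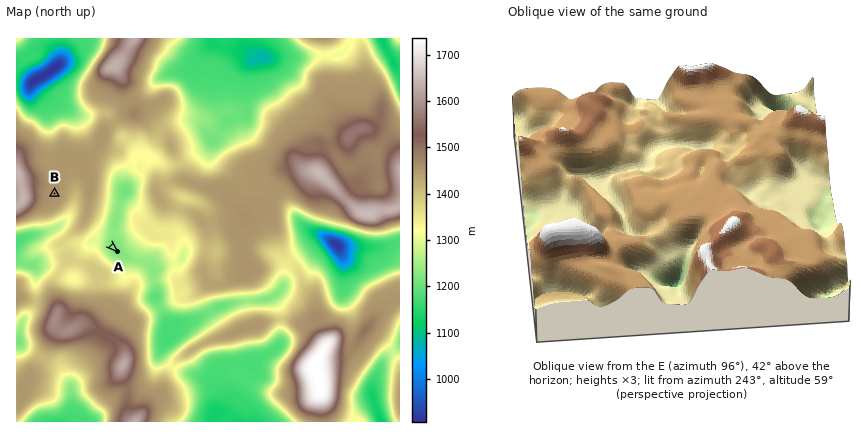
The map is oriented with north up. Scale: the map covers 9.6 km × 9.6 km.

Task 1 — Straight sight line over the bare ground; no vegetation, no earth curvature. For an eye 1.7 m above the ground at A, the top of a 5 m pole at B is hidden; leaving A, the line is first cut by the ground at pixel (102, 237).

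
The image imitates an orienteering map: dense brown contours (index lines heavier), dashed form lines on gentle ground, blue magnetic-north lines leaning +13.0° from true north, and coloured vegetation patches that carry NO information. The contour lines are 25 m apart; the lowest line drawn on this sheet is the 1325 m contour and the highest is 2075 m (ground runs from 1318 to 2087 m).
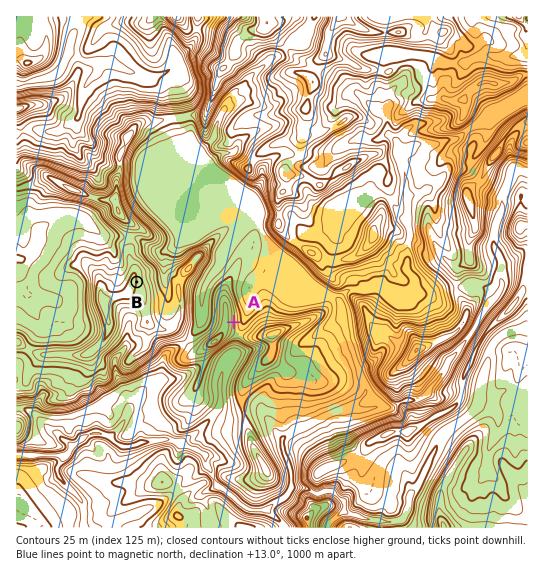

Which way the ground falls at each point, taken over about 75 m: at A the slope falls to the E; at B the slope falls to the E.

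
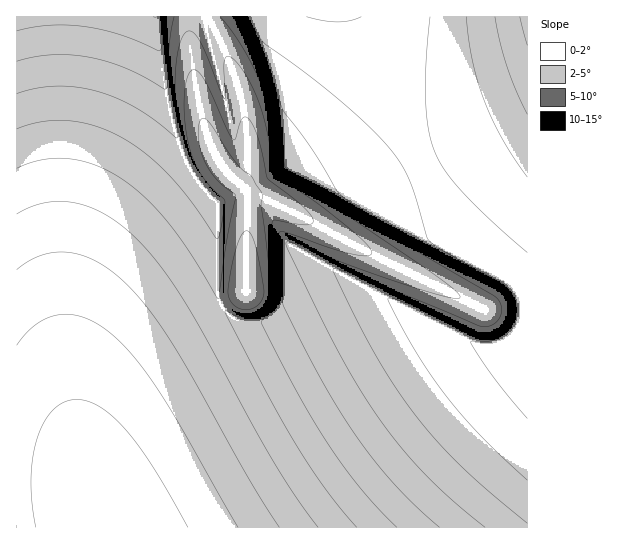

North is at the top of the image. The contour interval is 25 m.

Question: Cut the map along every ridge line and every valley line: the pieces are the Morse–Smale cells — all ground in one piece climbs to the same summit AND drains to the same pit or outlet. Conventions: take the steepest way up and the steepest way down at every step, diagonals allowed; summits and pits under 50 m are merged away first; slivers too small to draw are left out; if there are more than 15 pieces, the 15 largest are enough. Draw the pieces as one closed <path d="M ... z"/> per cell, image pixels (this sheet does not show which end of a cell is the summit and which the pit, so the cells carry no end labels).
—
<path d="M357 16l-169 1 4 48 8 45 11 36 12 21-60 48-36 35-24 31-19 37-9 40 0 49 9 55 16 51-9-16-10-10-12-7-22-5-30-2 0 55 511-1 0-209-5-19-7-12-7-7-24-13-12-10-24-39-48-95z"/><path d="M187 16l-171 1 0 456 31 2 22 5 12 7 10 10 7 14 1-4-15-45-9-55 0-49 9-40 19-37 24-31 36-35 60-48-12-21-11-36-8-45z"/><path d="M527 16l-170 1 44 106 43 86 29 48 12 10 24 13 7 7 7 12 4 18z"/>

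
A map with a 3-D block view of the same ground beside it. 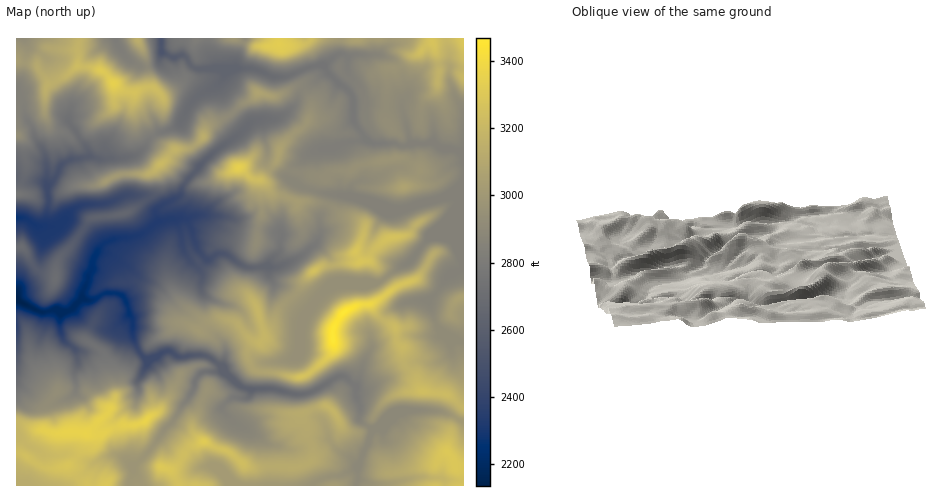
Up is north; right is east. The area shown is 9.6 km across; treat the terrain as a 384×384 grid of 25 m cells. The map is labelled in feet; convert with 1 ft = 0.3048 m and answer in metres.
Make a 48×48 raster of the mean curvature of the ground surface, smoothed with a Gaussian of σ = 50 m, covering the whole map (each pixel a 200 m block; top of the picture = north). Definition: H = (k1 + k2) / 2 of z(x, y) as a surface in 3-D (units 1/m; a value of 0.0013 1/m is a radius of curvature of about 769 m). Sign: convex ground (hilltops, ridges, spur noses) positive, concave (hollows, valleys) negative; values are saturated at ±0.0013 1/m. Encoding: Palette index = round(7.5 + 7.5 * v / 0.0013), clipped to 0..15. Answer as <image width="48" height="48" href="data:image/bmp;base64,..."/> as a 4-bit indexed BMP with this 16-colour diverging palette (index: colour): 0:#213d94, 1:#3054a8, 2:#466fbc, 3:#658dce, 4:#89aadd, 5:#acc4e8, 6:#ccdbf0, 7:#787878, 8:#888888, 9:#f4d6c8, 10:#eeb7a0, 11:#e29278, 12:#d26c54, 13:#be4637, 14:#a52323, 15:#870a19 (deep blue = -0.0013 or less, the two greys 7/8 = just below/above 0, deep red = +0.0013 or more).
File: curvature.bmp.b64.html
<image width="48" height="48" href="data:image/bmp;base64,Qk32BAAAAAAAAHYAAAAoAAAAMAAAADAAAAABAAQAAAAAAIAEAAATCwAAEwsAABAAAAAAAAAAlD0hAKhUMAC8b0YAzo1lAN2qiQDoxKwA8NvMAHh4eACIiIgAyNb0AKC37gB4kuIAVGzSADdGvgAjI6UAGQqHAHZmZnh6tGZleYu5ZVVVZlVXiVdlVWd1VnaJmYd5t1acuFRVV8qZmqh2ZlirqYeWmGqYioZXdGWemYVDS9mZmZqpl1aZd4momKhmZXiVNXU6WphZ7od4dniZZnWod4iZp3Znh3eYaFk1iKz8pkZVV3iGh4SGZ3iJpWiqqpqLiXlheIulRWZYl4iFmrh2l4eHppzri5mXjN6iJrhVZmaKmIh1u1Zmd3eKxMRGiseaaFr9U7lmZ3d4mphX5zjEZndlJTVlM2aN1xaeoWp1a83Mu83fpVW6MiIjfHd5hTOY+DPGqRqZhlaYUAKLZ0ds27y8x2eIqlpDm2X1qVXLtQAAAkAEqUdWiquZpmiHmFlnaVDFq4HaIKy67/5QNHh1R5iHdlmImTh4edA4r/pzGc27lV/2JXaYeYhoZ1qImziYmMQToBhCOcdERTPOhmSImXd2aEt6qASciHSwBkFNOKiphmNs+3RYmpiIaEtbYc7HVhv9mKu6WJqqhmR9yoZGqYdmdlx7KstTWBZquZuGeKWphmSupURYt3dmZ7yKOmandzecqZiJq2a4hnR95jNr2cpnmNUCI0nJhjV6l4qdqDqnh3Y3/5SkZZZYtiGaKDRcxWebiahTJI2UqHdTnv/4AlZnuEm/p2VyIXaJioQ6ubySmYZlQ0KfsjRWnCZ752Oqu4h3p4RpqrmDaKdGZVME/+t1Zlia2WOIiHaJl4ZYm5hmmb+DMzJxOO9VZ1uJyGZYd2iJiGZ3xAEkM038u+vqMRykZ34o2XZId4iJl2k0Mr6FhSOGmqqUVSb5h/wknqVXiHd4lZSoeayoa4M3d+W6hzG+Z8VWN+dVVWZ3poaZl3uXWKhHZKht79M0Z3VnY5xUVWVnh3eIh3p1R5hWZn0riOUnd0RmZU7typdlVmdmYzm2SJhZh5+DJK/EdzWmY0eIvulHh2VGdZeYSpdnmZY2ZTWsZ6vixiAAFHqUSHZzeqh5isupdUVVZURGd9yx7ru4MBFIYph4Umh6l1VVVniavJiGZ3ZCbMzvxUiJd0/KpW3rRWiZeHd3i6mahnmGKZZ4///8pyF//seVN5mZmYd2ZniHl3p2VGhkMzOvylA4z/Yqlmd4iKmpd4mIhnd2llRWVUJpy5cAeI5Xx1ZmZniauoqGh3o4iLWWeJVI78+REzxpyGZnZnZDNEVmZ+Zpill1V5dUVB32VEhpq4d4iYWImnpol5R7dlu2RpeFQzvKhVZVWbmIh1iJlopoloWsRHa8lLhLk0qpykRURYuJh2iJhololoabRndY5rhMw0anbKZGY3p3l2iIhohYhnWtJVVXtqhd1VVmV66/x2mHmGd5d2mYZWSdlVZJyrzPiHZmdX/YvHeJZIeId2asOFWavEVq/FjnR6mYZ5pBJrl3WXiIh2acDXfHesnvhUOCeYNWZUIUQhV1p4mZlmV8SqilZberUzeTdzuHdVNHllQ1loeHVqdYSYV5mKc3RG+QhIlmU2/e/rhlNDREnL2ZWXaId5p1Ve9g2pqK3mupms66rOupdkm4eg=="/>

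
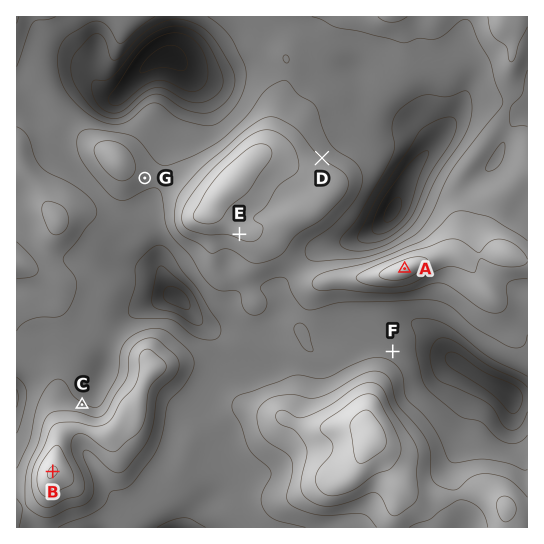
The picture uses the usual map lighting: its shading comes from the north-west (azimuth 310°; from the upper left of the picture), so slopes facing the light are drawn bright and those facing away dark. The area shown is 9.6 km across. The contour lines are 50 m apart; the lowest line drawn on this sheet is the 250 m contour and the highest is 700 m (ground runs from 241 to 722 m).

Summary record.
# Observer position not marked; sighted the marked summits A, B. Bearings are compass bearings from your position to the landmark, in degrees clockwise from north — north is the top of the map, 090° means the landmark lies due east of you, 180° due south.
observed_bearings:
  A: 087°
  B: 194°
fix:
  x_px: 99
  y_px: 285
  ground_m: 480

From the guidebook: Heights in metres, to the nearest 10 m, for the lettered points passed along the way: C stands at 510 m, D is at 550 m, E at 610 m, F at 480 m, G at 520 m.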